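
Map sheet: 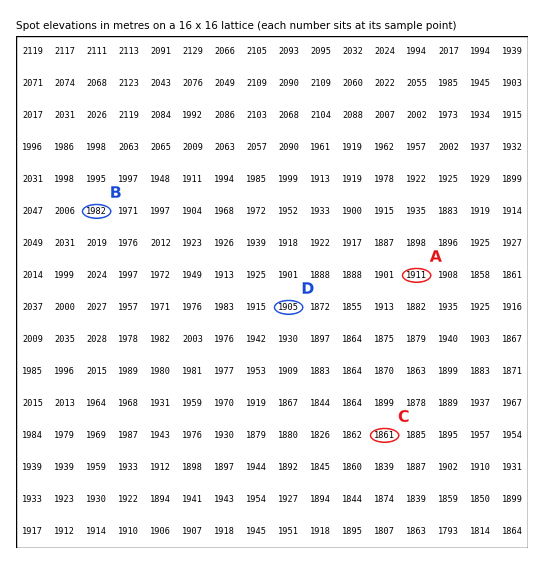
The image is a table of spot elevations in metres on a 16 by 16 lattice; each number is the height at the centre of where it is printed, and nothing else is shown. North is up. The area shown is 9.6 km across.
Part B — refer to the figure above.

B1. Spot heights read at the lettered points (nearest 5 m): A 1910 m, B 1980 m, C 1860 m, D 1905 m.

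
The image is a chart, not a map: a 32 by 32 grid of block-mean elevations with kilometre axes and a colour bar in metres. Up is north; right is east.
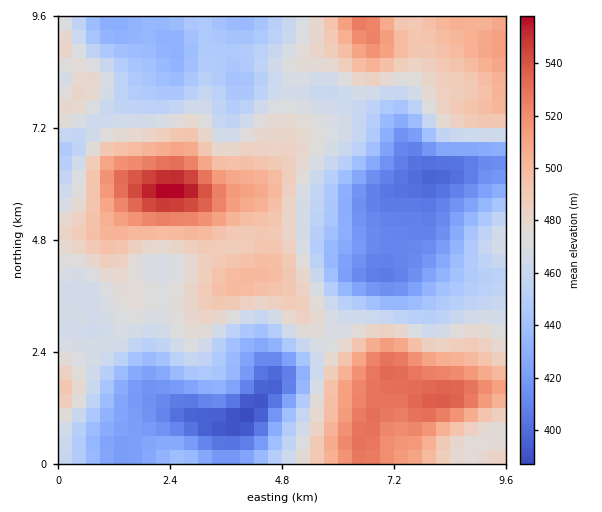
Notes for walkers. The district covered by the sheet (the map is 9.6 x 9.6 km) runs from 385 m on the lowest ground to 560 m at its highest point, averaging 465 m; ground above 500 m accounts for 16.1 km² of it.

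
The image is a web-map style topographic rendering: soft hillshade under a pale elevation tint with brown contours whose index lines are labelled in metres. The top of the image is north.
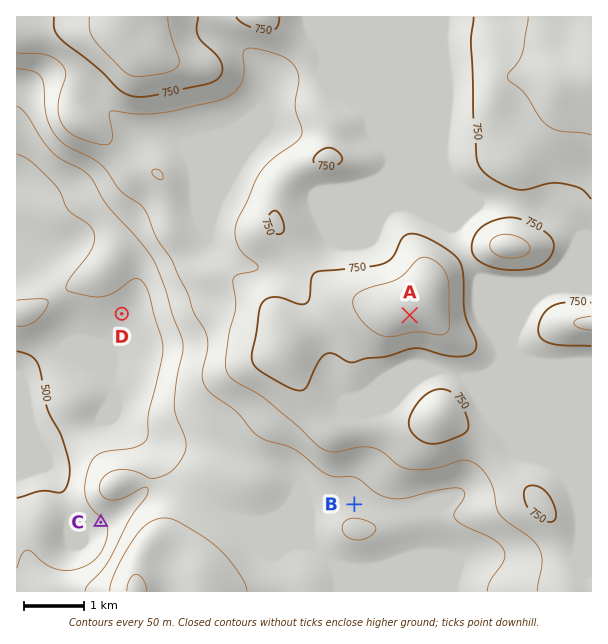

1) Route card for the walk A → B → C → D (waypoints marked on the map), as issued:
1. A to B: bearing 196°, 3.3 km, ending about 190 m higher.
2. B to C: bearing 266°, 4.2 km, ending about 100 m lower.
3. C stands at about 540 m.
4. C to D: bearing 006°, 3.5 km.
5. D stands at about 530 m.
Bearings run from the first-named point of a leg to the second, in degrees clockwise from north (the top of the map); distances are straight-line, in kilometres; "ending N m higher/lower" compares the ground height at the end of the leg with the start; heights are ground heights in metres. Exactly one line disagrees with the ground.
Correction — Line 1: it should read "ending about 190 m lower".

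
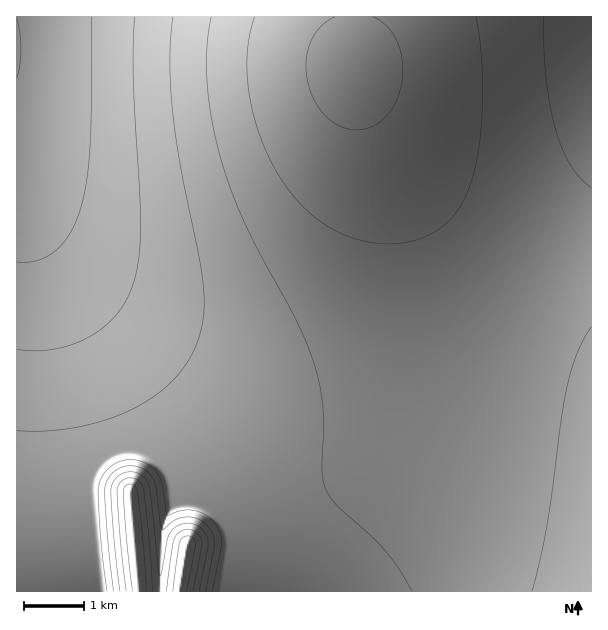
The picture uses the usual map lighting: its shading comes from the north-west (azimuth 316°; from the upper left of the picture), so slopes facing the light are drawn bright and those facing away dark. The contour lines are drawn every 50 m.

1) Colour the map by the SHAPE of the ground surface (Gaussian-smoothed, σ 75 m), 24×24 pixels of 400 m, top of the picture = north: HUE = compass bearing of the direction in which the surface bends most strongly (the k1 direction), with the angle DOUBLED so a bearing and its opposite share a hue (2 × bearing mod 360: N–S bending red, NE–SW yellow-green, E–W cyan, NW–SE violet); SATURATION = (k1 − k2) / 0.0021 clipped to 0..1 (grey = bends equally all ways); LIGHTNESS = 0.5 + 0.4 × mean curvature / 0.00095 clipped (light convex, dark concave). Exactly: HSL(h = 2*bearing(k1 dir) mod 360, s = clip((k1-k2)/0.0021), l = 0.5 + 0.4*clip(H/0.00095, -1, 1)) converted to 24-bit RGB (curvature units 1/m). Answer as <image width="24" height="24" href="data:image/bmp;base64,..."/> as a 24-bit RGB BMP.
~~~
<image width="24" height="24" href="data:image/bmp;base64,Qk32BgAAAAAAADYAAAAoAAAAGAAAABgAAAABABgAAAAAAMAGAAATCwAAEwsAAAAAAAAAAAAAgICDgICDgICDMiVvt8GCYv8u/143wa2BJDpuf3+Cf3+Cf4CCf4CCf4CBfoCBfoCBfoCBfoCAfoCAfoCAfoCAfn9/fn9/fn9/gICDgICDf3+DMCNuz9yUG/ktNwjf79u/IjZ5fn6Cf3+Cf3+Bf3+Bf4CBf4CBfoCBfoCAfoCAfoCAfoCAfn+Afn9/fn9/fn5/f4CCgICCfn6CMCNt4++sOtRjAK/f9tXXcxqbf36CgH+BgH+Bf3+Bf3+Bf3+Af4CAf4CAfoCAfn+Afn+Afn9/fn9/fn9/fn5/f4CCf3+Ce3qCMSRx8fnLm6xyCkNAklshhV1vgX+BgH+BgH+BgH+Af3+Af3+Af3+Af3+Af3+Afn+Afn+Afn9/fn9/fn9/fn5/f4CCf3+BenqCG12o3ffU2HrQVDJ+gX+BgX+BgX+BgX+BgX+BgH+AgH+Af3+Af3+Af3+Af3+Afn+Afn9/fn9/fn9/fn9/fn6Af3+Bf3+Bf3+BPodjerQalxwhg26AgX+BgX+BgX+AgX+AgX+AgH+AgH+AgH+Af3+Af39/f39/f39/fn9/fn+Afn+Afn+AfX+Afn+Bf36Bf3+BgH+BgX96gX1+gX6AgX6AgX+AgX+AgX9/gX9/gH9/gH9/gH9/f39/f39/f39/f39/fn9/fn+Afn+Afn+AfX+Afn6Af36Af36AgH6AgH6AgX6AgX6AgX6AgX5/gX5/gX5/gX9/gX9/gH9/gH9/gH9/f39/f39/f39/fn+Afn+Afn+Afn+AfX+Afn6Afn6Af36AgH6AgH6AgH5/gX5/gX5/gX5/gX5+gX5+gX9+gX9+gH9/gH9/gIB/f39/f39/f4B/foCAfoCAfoCAfoCAfX+AfX2Afn2Af36AgH6AgH5/gH1/gH1/gX1+gX5+gX5+gX5+gX9+gX9+gYB+gIB+gIB/f4B/f4B/f4B/foCAfoCAfoCAfoCAfYCBfX1/fn1/f31/gH1/gH1/gH1+gH1+gX1+gX19gX59gX59gX9+gYB+gYB+gIB+gIB+f4B+f4B+foB/foB/foCAfoGAfYCBfYCBfXx/fn1/f31/f31/gH1+gH1+gH19gX19gX19gX59gX99gYB9gYB+gYF+gYF+gIB+f4B+foB+foB/foB/foGAfoGAfYGBfYGBfXx/fnx/f3x/f3x+gHx+gHx+gH19gX19gX19gX59gX99goB9goF+gYF+gIF+gIF+f4F+foF+foF/foF/foGAfYGAfYGBfYGBfXx/fnx/f3x/gHx/gHx+gH1+gH1+gX19gX19gX59gn9+goF+goF+gYJ+gIF+gIF+f4F+foF+foF/foF/fYGAfYGAfYGBfYGBfXt/fnx/f3x/gHx/gHx/gH1+gX1+gX1+gX5+gn9+goB+goF+goJ/goJ/gYJ/gIJ/f4F+foF/foF/foF/fYGAfYGAfYGAfYGBfHt/fnt/f3x/gHx/gHx/gH1/gX1/gX5+gX5+gn9+goB/g4J/g4N/goJ/gYJ/gIJ/f4J/foJ/foJ/foKAfYGAfYGAfYGAfYGAfHp/fXt/fnx/gHyAgH2AgH1/gX1/gX5/gn5/goB/goF/g4J/g4OAgoOAgYKAgIJ/f4J/f4J/foJ/foKAfoGAfYGAfYGAfYGAfHp/fXt/fnt/f3yAgH2AgH2AgX6AgX5/gn9/goB/g4GAg4OAg4OAgoOAgYOAgIKAf4J/f4KAf4KAfoKAfoGAfYGAfYGAfYGAe3p/fXt/fnt/f3yAgH2AgH6AgX6AgX+Agn+AgoCAg4KAhIOAhISBg4OBgoOAgYOAgIKAf4KAf4KAfoGAfoGAfoGAfYF/fYB/e3p/fHt/fXx/fnyAf32AgH6AgX+AgX+AgoCAgoGBg4KBhISBhISBg4OBgoOBgYOBgIKAgIKAf4KAf4GAfoGAfoF/fYB/fYB/e3p/fHt/fXx/fnyAf32AgH6AgH+BgYCBgoGBgoKBg4OBhISBhISCg4SBgoOBgoOBgYKBgIKAgIGAf4GAf4GAfoB/foB/fX9/e3p/e3t/fHx/fX2Afn2Af36AgH+BgYCBgYGCgoKCg4OChISChISCg4SCg4OCgoOCgYKBgYKBgIGAgIGAf4CAf4B/fn9/fn9+enp/e3t/fHyAfX2Afn6Afn+Bf4CBgIGCgYKCgoKCg4OChISChISDhISCg4OCg4KCgoKCgoGBgYGBgICAgH+Af39/f35/fn5+enp/e3t/fH2AfX6AfX+BfoCBf4GCgIKCgYKDgoODgoODg4SDhISDhIODg4KDg4KCg4GCgoGCgoCBgX+AgX+AgH5/f35+f31+"/>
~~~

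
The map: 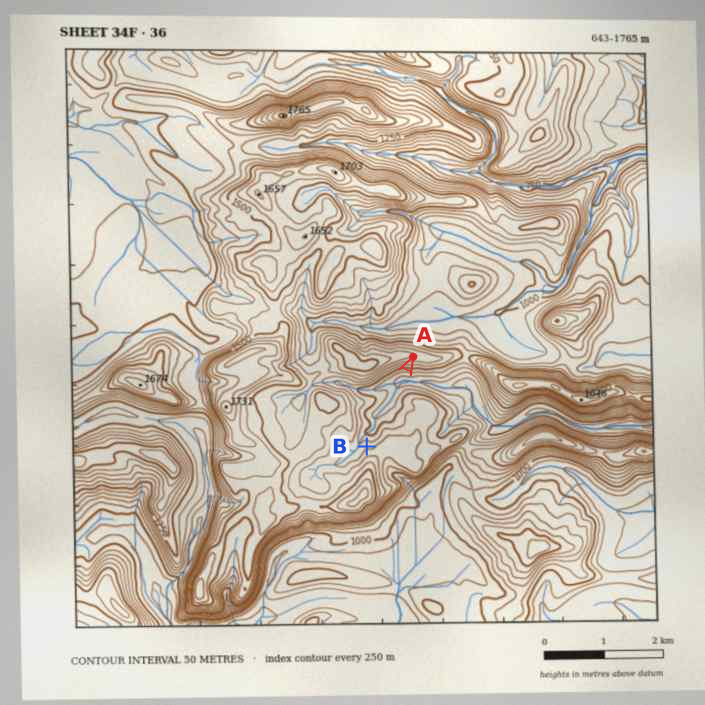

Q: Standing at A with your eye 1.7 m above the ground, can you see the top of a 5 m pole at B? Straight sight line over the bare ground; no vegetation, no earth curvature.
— yes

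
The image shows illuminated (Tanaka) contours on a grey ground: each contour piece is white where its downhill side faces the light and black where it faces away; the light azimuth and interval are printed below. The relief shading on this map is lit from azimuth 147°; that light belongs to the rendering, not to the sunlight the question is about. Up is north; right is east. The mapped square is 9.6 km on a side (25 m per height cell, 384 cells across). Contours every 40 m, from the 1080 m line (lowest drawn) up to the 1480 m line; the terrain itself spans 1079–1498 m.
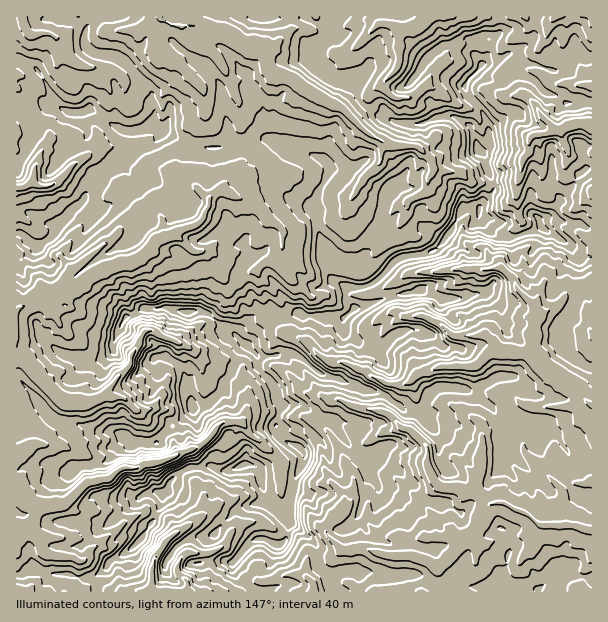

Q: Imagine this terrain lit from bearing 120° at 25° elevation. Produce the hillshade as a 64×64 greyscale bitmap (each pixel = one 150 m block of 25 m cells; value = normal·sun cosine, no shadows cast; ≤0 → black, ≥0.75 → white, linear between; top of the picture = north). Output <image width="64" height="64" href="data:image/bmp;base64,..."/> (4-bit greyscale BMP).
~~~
<image width="64" height="64" href="data:image/bmp;base64,Qk12CAAAAAAAAHYAAAAoAAAAQAAAAEAAAAABAAQAAAAAAAAIAAATCwAAEwsAABAAAAAAAAAAAAAAABEREQAiIiIAMzMzAERERABVVVUAZmZmAHd3dwCIiIgAmZmZAKqqqgC7u7sAzMzMAN3d3QDu7u4A////AKl5mZib3M25u5iJiZiIiaunaau7u7u5d5h2Z4dmiryoqoeJhnrMvcect4mIu6qpq5Z5qaupqqqGeYd3iGZoq6hXh2d0Fby/5YxnqWjNqs3LiId4mYd3iZVYl2eZZmaKqUaHZ3YQSs/3PXN2NL/Jre2Zp2Z4iHiJqVaXZ5uFZmerWJh4iXIRj/4X13hQK9me/rq6mJqZmYislXdmi6ZWd4lnl3d4l0EI/7Foi8cTiYz/y7qrqqqqqImod3eKuGdniIeIiHZ5hCPP+iJGu1JHeN/cl6uquqq6mZqWWJqph3eIqGZ4h2aZQm7+tiNrl2Zmz+ylarq7qrurm8hFiamYiJmpdVVnZViXSuzchUaZl3jf7dlWqryquqqa22aIiZmZmZmIdTV2VXqXzc25ZEV5mM/t7IV5rLupmairmImZmpiIeJq7UUU0Voet3LmYZEiYrtzdtniru7l3mYmpiZmal3iHeK3WIgAzI3vcqImXabeO27uoeJu7u6mZh5qJqZqYiHdniu64IAIAB8yoebmKuH79qal5q6vLmby2apmpqZmqd2ZmnM3pVBAASYdmm6u4S/+6qXmqvMpnvLdIqZqZmZpVZmZnid7dyVAAJWInmZhX/8uoiavN2Wm7uEapmZmZmYZWZmZVes3d/XEAZSWHdmjey6iIq83ZabvJRpqZmZmquod3d2VXiZv+3YAWRYZGeby6mqdYq7lqu8pVmpmZmaqqmIh2VUaHRIy7+xN1VFmZm6mavJeKhou7ymaamJmZmpmYh3ZDRXZCN5rvpXQiWaqqmZmru7h4qqq6d5qImaqZiIh2ZTM1djIzWu/rpzNKyqmIh4mpiZmqqqmImYeImqmIiZhlMzV3dSInvezLZEnMuoiaqpeJiaqqqZmaqZmZmYiZmZmXZVSKQTeYrMp0arq6upmruYhnu6qqqaqaqqqqiZl4qr2VZWpxSZZ7ynV7y7u6mZmqhkN5mZqqqaqZmYipl1eqndUmaZRJl2m5Zpu7qpmpmZrKUiRWZXmaqqmYh6mHdnma7QBopliHZ6h6q6qZl4mYjP7JZVZjNXiqmYiIeHeIeHi/kCiYd3Z3mIu7qaqpiZid7czMq7hEVomHiJlmZniHVJ/gBHdmVXd4mpmbqpq5qq3cu7zM3aeIiHaJqlVnh3ZSbvkCaFRWd3mrh4qYiauqm9y7uqmbuZq4VpqqRGiHZlIb/3Z4dVZniZu5mpiIrKmHq6q7yqmHnMhFmrtEaIZWUgb/x3mqdlZ5mqqaqZi9ypdWebqd3KibyUSKvERodmVTAJ3Kh5u5dUaZmImHd53ty6qYib3curzKU2m7hmd2ZUQhJGd1VpmFRGeHV2RESM7+zdmM3d3LvLqHV6u6iHZUMzIiMSMzV3ZEZmdmdUNYiazM24m83N3LuXmXmsy6qHQyMzNENERXdkVWZ3ZWZWial2aLuXZ4vtqaeKmZzcvKqVQjQ0VVVmeGZ2V4hVRWd1a8hTRohlRKyouXmqrcu9yap1RERFZmZ3Z6hnh2VFd3Y0zsqpiZiGeYi7iJvKvMzcmbuYU0V3Zndlm6iHZFeIiHJL3d7ty8ynmruXe9WM/azpeszHRFiHZnd4q5dTWJh4hiNorf/b3bmavJiKtnnfud6le+10VmeHZ5iKl1NImGaJdEMkz+3KrMyrqau5h43qrdpnv9lkNXh2iYiXY1iYZWiXZkFN27q7u6qru7iGWdyc3aaM3MpyNod5mIh0aZh2Z5lmZAe5vMyWasuZlWZlnKrMuYm6rNk0eHiYd3eKqGZnmWV1EYebq5RIq5iVZmVZuqu6mZmJzWR4iId3Z5u5ZVeqZHYgR53JZFaLqGRERUWbqqqpmZmslHh3d3dnmrt1Vqy2VjATXP1kZ2nMpUVCM2q6mamZmaq5dniHdmaKvKVEi8yEMjMn3pR4eK3tlpciSLupqpmaqauYiId3Znm82CJYrLUzVTjeo2iIi+/VjYI2mqqqmZmZmqiIiIh3eKrdciWat1ZUSt7EV4loruc62DRnm7qpmZmZqYiIiIh4mZzWM3qXRnZs7tZGimV621aslVZ5u7qZmZqqmIiIiImZd7lDSHZERY3/6kR6doasdXm5d4iavKmIiamYiIiHeKqGiod3ZVQifP/sY2lVhYyneJqHiZmcyodmiHd3iHd3mpiIiaq5VCNq3u6mVTV1eqiJmYd3eZrbmGZ4dnd3d3aaqGeImsyVRnne7cupZod5mJmqiIdVicyoZol2eId3dnmFVndlaZdniKvN65zbuIiHd4qoh2V4q6lmiXd4iId3d2ZWdlMzRmV5mJzJeczYd3h1R5iHZ4iKqWaId4iYiIh2eGaJZEZkR5qYiqiImaZ3iIZWiId3mYiYZ4dol3mZh4ibp2e5VlRru7u5eJmIh3eZh3d3h3iZmYdnh3mYeId4iZvaQn2lU1vbu7qaqqqXeamId3iHmYiJh4h2iqmIdomXec6iCMdEJt25qqmavMd5qYiIiImqiId3mGaKp3d3mZdnnNcSq2VDfdupiImqqXeZh3iImqqYh3iHaIiGVVeaqXaKyDFaplVqqquXeImIdol1eYd4mqd5mHeImIdEV5q7pmq5QiSHZnm4ird3eaqHiXR6l3mJl4h4mIiZmnRWeKvKaLlUMjREWMyXqWd5uIiIhnu6qpiYiIiZmIqruXdnmrynqoY0QiI0eqiaZWi2eKqYabu825iJmImYmru6mYeaq8mKymRUMiJXl4uFZ5"/>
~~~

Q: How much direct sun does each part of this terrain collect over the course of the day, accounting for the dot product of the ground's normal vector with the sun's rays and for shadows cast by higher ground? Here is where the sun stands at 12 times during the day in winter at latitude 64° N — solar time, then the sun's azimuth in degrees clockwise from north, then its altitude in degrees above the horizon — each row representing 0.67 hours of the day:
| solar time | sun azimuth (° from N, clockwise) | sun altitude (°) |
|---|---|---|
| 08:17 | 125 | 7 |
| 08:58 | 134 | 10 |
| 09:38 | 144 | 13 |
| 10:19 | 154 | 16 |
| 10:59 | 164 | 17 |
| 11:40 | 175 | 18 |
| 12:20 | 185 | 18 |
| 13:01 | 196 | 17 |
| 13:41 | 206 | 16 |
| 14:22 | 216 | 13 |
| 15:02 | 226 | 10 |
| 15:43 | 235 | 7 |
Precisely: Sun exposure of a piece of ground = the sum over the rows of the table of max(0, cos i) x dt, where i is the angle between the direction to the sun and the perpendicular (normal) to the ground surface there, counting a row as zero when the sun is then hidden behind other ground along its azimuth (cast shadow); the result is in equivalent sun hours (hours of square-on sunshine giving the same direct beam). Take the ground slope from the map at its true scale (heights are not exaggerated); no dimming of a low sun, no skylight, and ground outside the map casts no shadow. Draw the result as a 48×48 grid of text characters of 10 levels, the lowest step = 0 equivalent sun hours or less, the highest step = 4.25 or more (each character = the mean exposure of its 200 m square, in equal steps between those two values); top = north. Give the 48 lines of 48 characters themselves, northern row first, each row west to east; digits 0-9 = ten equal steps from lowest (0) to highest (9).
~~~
356542467763466788877777544545566310000000142002
233553421224223224688752234462121010011144121222
102244100133431441135534346632323103432430331231
202237864122253125102334433223323245452245313255
642222346511125523423489742124521462115754444556
343122232431121442432014996445313645337656634555
333100123332111233442121269852025202552344564200
344300212232133333343221101562100010033110157677
546687731112244233233221100157520035501125526987
546655565355432223222222212115999987661245751100
355345546656852113345422112200256753342333200131
373366432367656666555655422111100045456565212233
553651135554455555544566553245112124677432113212
736422356544445556544433345651013222003642123237
000012454554443564544432345632345412200141122145
011114434555543431145554233323453012201430000341
321146566544667433323556544223422211364301311101
034475777447883123223355522222322310368662152343
513865762465202254232333421222310013789976999313
667757526631221434422434443123200038864898679953
596374453100000012254223543332149999878557677787
678634310000000011321012341000372000000016765687
866552100000000000100100146335510122000243664655
754211111000000000010000002311379994468752466545
301323432066643300013322000268967789998865544245
421231323899999740023468776565200005778764432355
452034336720476554212335677633336641344564444444
455212346510003777632000257964377785323467546433
367653368223400255775665113688446789874000136742
136656678266542233564255610014865310000001124786
313677683666533333566224598410142000001465321367
431366623656452226555421357987400147764445633125
443000000044464478555654210136773233477433344433
445310000001138787643232433211149644336644322233
565554331000478620026532124455312664445544454323
655555446434575201102751234541121176554544555433
411113568997400010000277454643556645654455454543
344323574200002431452334765465543345244454445554
544577410000046899975336756555445238853575544566
567872011112354668765335323756555510144777664521
255423545577876564235336777445665443203446656565
431002224734988523688734664246665557654212355567
656665454227772115411476242465666665673222344444
224444642247404464223037526877545333443553321122
322455311696155530289986653334677655412234421112
110000238873452344776896531000000044133334122123
574331387864749879767754653555433311232332222452
866666567886986877742255454366777764553333235566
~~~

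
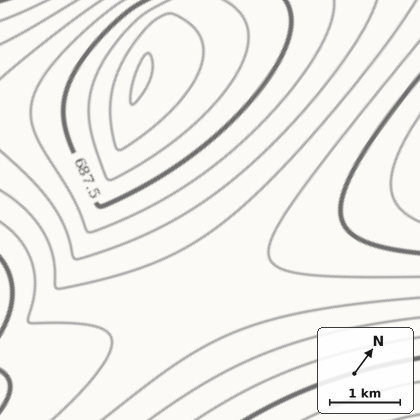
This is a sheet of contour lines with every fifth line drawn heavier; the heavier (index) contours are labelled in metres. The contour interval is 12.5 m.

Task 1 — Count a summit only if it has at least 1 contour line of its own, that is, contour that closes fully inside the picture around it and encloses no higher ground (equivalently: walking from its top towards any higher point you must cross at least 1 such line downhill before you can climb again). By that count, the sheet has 1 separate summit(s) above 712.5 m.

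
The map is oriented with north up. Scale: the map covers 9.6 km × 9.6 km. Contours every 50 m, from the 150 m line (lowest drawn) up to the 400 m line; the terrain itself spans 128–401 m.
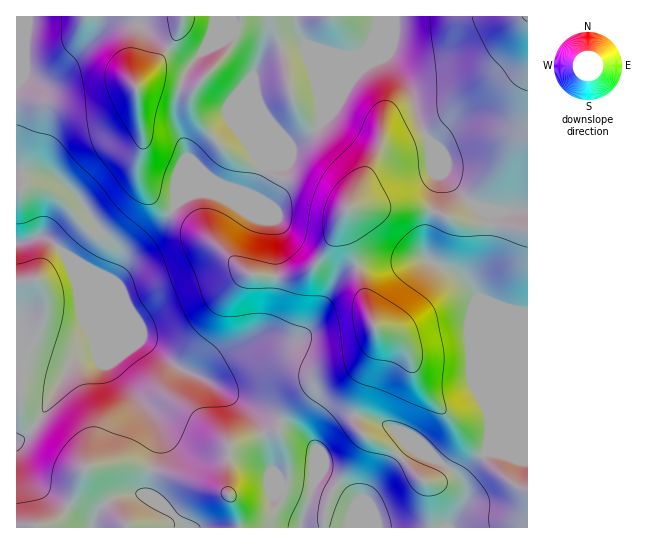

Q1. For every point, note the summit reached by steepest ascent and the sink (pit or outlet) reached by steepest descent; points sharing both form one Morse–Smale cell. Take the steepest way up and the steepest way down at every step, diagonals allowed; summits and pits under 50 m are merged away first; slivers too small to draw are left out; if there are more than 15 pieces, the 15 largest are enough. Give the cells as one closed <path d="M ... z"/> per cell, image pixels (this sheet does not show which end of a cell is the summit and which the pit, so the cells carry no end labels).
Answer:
<path d="M527 16l-148 0-4 22-12 28 0 2 19-11 7 2 15 19 8 15 7 28 13 24 11 28 22 24 27 18-3 34-17 32 1 9 12 27 0 82 4 16 0 27-2 11-22 21-1 9-14-15-12-7-20-21-39-19-17-5-13-1-11 4-18 20-5 14-3-10-18-15-45-20-43-28-33-16-33-26-7-15-66-66 10 8 25 11 6-1 7-17 0-9-3-6-17-20-15-24-15-15-11-7-17-4-20 0 0 355 511-1z"/><path d="M387 57l-5 0-17 10-13 12-17 30-18 20-15 12-16 7-17 17-5 2-8 20-6 9-31 1-10-4-15 0-9 4-9 6-15 23-34 31-13 23-8-1-30-13 57 57 10 18 38 28 25 11 43 28 45 20 18 15 3 10 5-14 18-20 11-4 13 1 17 5 39 19 20 21 12 7 13 16 2-10 22-21 2-11 0-27-4-16 0-82-12-27-1-9 17-32 3-34-27-18-22-24-11-28-13-24-7-28-8-15z"/><path d="M378 16l-361 0-1 157 21 0 17 4 11 7 15 15 15 24 14 16 6 10-3 17-4 9-5 2 11 3 13-23 34-31 16-23 17-10 15 0 10 4 31-1 6-9 8-20 5-2 17-17 16-7 9-6 20-21 17-29 13-15 14-32z"/>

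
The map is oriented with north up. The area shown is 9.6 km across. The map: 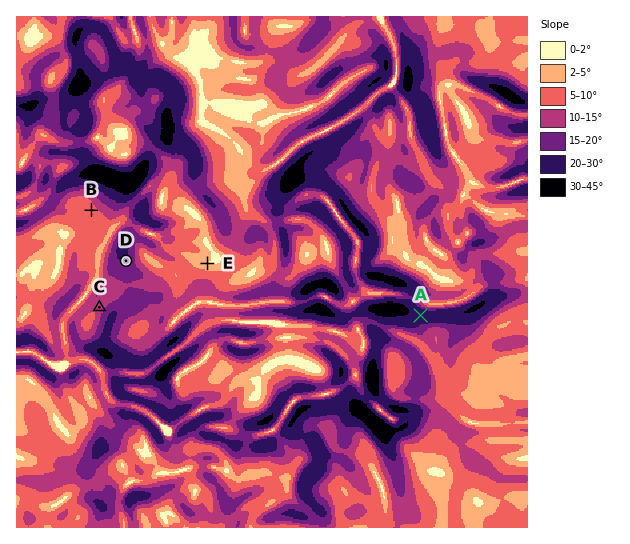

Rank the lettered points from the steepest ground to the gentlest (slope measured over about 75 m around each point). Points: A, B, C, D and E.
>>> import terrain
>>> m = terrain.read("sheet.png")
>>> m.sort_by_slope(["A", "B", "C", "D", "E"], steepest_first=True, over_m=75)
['A', 'D', 'C', 'B', 'E']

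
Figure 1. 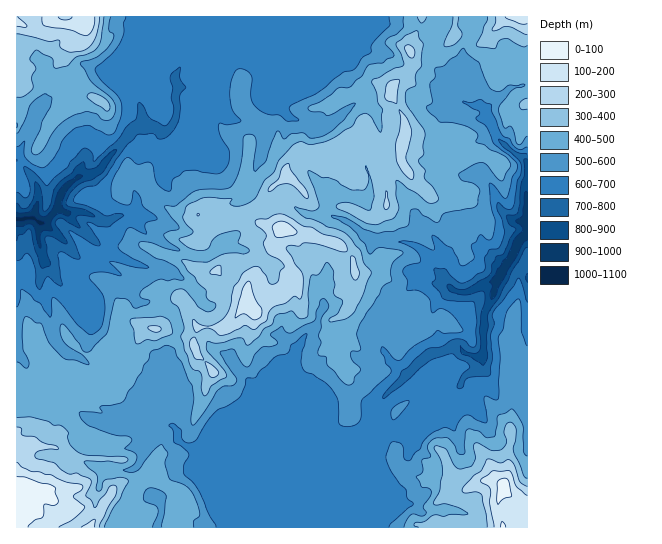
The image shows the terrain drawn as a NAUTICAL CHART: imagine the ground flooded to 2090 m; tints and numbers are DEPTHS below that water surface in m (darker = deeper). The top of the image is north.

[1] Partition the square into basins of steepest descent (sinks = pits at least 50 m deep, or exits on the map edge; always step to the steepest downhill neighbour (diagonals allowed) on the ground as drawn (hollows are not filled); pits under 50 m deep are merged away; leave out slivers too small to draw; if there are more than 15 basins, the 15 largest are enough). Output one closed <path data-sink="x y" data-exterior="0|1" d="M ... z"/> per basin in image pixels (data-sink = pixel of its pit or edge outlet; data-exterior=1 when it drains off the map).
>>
<path data-sink="527 223" data-exterior="1" d="M527 16l-21 0-17 21-10 7-5 0-12-8-7 1 0-21-33 0-1 9-12 18 3 23-20 23 0 8 12 21 1 21-4 14 2 9-13 3-7 5 4 20-2 20-10 9-8 0-22-12-32-3-6-6-3-7-17-15-13 9-14 18-5 15 10 7 16 5-8 12 0 5 15 12 7 15 0 4-11 16-15 6-15 11-7-10-18 24-7 3-24 0-5 13-7-5-17-5-16-3-7 1-13 17 2 21-4 8-18 18-18 0-26-10-11 2-3 4 0 16-6 17-8 8-5 11-6 4-8 2-6 8 0 38 31 0 7-4 24-1 9-5 15 1 11 7 8-8 13-3 20-13 15 18 12 4 8 12 2 9-7 7-4 8 1 3 253 0 2-23 5-6 16-3 28-16 17 4 3 7 12 12 10 5 1-150-17-4 0-21 8-34 0-24 9-12z"/><path data-sink="41 223" data-exterior="0" d="M421 16l-405 1 1 438 5-8 8-2 6-4 5-11 8-8 6-17 0-16 3-4 7-2 10 1 27 11 13-3 16-17 4-8-2-21 13-17 7-1 16 3 17 5 7 5 5-13 24 0 7-3 18-24 7 10 15-11 15-6 11-16 0-4-7-15-15-12 0-5 8-12-22-7-4-6 13-26 17-14 2-1 4 3 13 12 3 7 8 7 30 2 22 12 8 0 10-9 2-20-4-20 18-9 4-22-1-21-12-21 0-8 20-23-3-23 12-18z"/><path data-sink="527 277" data-exterior="1" d="M527 264l-8 11 0 24-8 34 0 21 10 3 7 0z"/>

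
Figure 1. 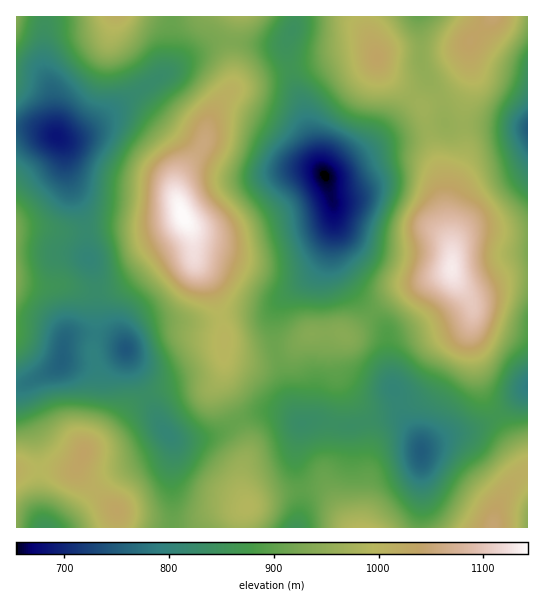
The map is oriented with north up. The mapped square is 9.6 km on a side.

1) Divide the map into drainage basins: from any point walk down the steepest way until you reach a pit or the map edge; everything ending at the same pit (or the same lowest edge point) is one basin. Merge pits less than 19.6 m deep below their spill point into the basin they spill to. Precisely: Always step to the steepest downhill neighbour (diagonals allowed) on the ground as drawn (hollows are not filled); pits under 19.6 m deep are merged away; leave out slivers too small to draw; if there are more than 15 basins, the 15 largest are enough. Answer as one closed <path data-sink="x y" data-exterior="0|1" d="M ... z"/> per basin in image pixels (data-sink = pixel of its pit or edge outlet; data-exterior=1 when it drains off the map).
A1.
<path data-sink="325 175" data-exterior="0" d="M365 16l-127 0-2 2-4 17 0 54-19 24-5 10-7 26-20 24-5 13 0 9 4 15 12 24 3 27 13 18 7 15 10 43-1 13 5 3 18 4 16-1 26-7 24-16 36 2 45-40 48-19 10-6 0-25-7-35-1-27-17-58-3-16-7-9-27-21-11-14-12-36z"/><path data-sink="421 451" data-exterior="0" d="M451 271l-57 24-45 40-36-2-24 16-35 8-16-1-14-5-1 38 24 52 0 16-6 16 0 17 8 17 8-7 20-7 42-4 14 12 18 27 142-1 4-20 12-21 15-15 0-8-21-40-20-30-12-52 2-26-1-10-17-26z"/><path data-sink="57 137" data-exterior="0" d="M237 16l-221 1 1 266 26 4 23-2 23 6 25-3 13-7 27-22 28-15 6-6 1-9-9-19-4-15 0-9 5-13 20-24 7-26 5-10 19-24 0-54z"/><path data-sink="527 129" data-exterior="1" d="M527 16l-34 0-24 26 2 45-8 28 2 35-17 52 4 43 0 29 3 5 12 12 8 0 32-14 21-2z"/><path data-sink="167 434" data-exterior="0" d="M223 367l-3 10-10 8-27 0-14 3-16 5-16 10-32 33-20 14-8 17 3 8 39 38 46 12 25 0 28-13 28-4 2-2-7-16 0-17 6-16 0-16-24-52z"/><path data-sink="126 349" data-exterior="0" d="M190 229l-2 9-6 6-28 15-27 22-18 8-26 1 7 2 5 7 1 35-3 21 4 14 0 26-4 23-8 25 1 6 19-13 32-33 8-6 30-10 35-2 10-8 3-6 2-32-2-17-11-35-17-26-2-20z"/><path data-sink="62 359" data-exterior="0" d="M18 283l-2 0 0 187 57 1 4-4 7-13 13-59 0-26-4-14 3-21-1-35-5-7-24-7-23 2z"/><path data-sink="419 17" data-exterior="1" d="M491 16l-126 1 2 12 12 36 11 14 27 21 7 9 3 16 16 52 6 51 0-33 16-45-2-35 8-28-2-45z"/><path data-sink="527 386" data-exterior="1" d="M527 276l-20 1-32 14-8 0-6-4 7 10 5 13-2 31 12 52 36 58 5 12 1 9 3-2z"/><path data-sink="45 527" data-exterior="1" d="M77 468l-4 3-55-2-2 2 0 56 101 1 0-17-37-36z"/><path data-sink="295 527" data-exterior="1" d="M319 489l-36 3-26 8-12 9-4 9 0 9 109 1 1-2-18-25z"/><path data-sink="527 527" data-exterior="1" d="M527 471l-12 8-14 20-6 16-1 13 34-1z"/>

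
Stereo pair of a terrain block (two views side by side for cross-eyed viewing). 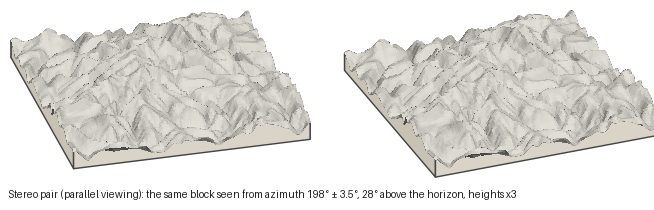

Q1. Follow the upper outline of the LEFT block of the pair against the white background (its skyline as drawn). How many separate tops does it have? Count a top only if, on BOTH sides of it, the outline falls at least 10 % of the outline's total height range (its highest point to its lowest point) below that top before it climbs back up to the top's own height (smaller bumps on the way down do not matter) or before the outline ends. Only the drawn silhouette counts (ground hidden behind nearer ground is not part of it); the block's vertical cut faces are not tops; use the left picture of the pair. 2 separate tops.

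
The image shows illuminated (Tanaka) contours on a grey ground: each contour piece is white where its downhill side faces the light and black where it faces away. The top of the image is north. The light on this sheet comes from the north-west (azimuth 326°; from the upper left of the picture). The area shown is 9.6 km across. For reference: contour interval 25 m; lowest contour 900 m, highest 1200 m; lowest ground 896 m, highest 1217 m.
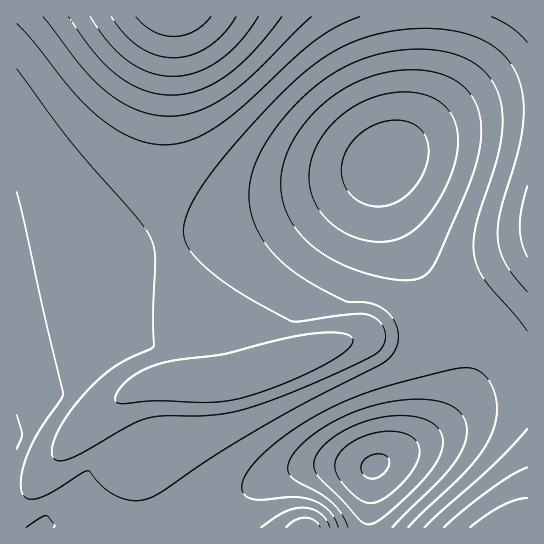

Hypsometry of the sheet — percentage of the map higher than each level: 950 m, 94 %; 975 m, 88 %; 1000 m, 78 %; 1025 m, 57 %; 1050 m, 31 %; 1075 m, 14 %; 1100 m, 7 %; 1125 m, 4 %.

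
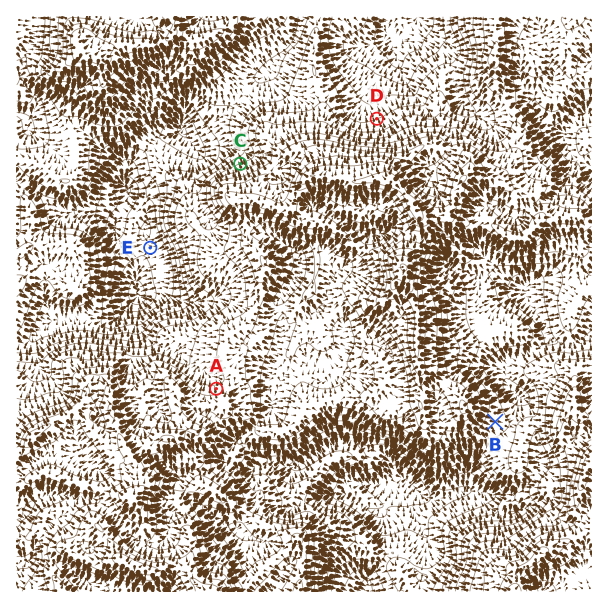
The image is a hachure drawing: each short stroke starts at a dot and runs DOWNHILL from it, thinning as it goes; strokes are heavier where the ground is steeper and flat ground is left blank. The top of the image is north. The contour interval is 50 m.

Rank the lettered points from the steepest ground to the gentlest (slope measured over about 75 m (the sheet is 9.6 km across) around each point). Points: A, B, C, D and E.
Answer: C A D B E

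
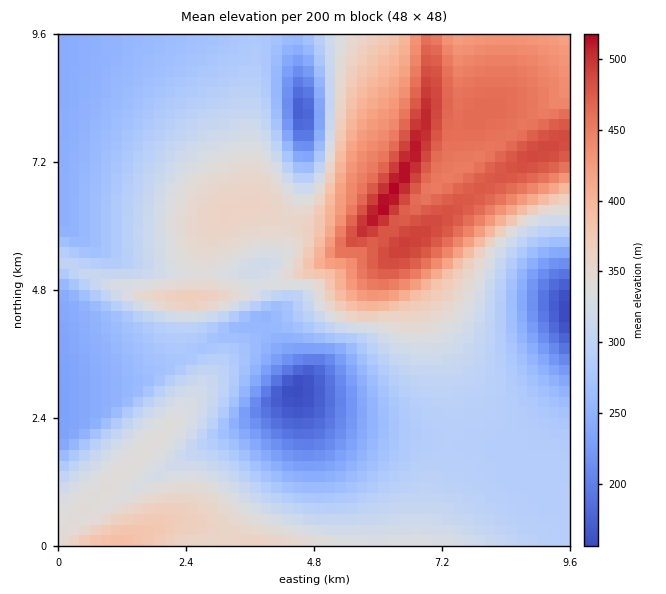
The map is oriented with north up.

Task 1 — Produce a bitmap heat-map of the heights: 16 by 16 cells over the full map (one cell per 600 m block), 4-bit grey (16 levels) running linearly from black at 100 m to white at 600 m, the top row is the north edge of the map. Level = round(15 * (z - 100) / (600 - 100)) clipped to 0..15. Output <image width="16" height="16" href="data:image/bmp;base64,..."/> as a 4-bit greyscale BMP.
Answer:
<image width="16" height="16" href="data:image/bmp;base64,Qk32AAAAAAAAAHYAAAAoAAAAEAAAABAAAAABAAQAAAAAAIAAAAATCwAAEwsAABAAAAAAAAAAAAAAABEREQAiIiIAMzMzAERERABVVVUAZmZmAHd3dwCIiIgAmZmZAKqqqgC7u7sAzMzMAN3d3QDu7u4A////AHiIiHd3d3Zmd3iHZVZmZmZnd3ZURVZmZkZ3ZTM0VmZmRFd1MjRWZmVEVWZDNWZmVEVWVVVWd3ZTRXd3VnmYdkJmZ3d4mrqHU1Vnh3iry6hlVWeIh5vLupdVZ3h2isu7ukVmd3R6vLu8RVZmY2msu7tFVVZTaJu7ukVVVVVom6qq"/>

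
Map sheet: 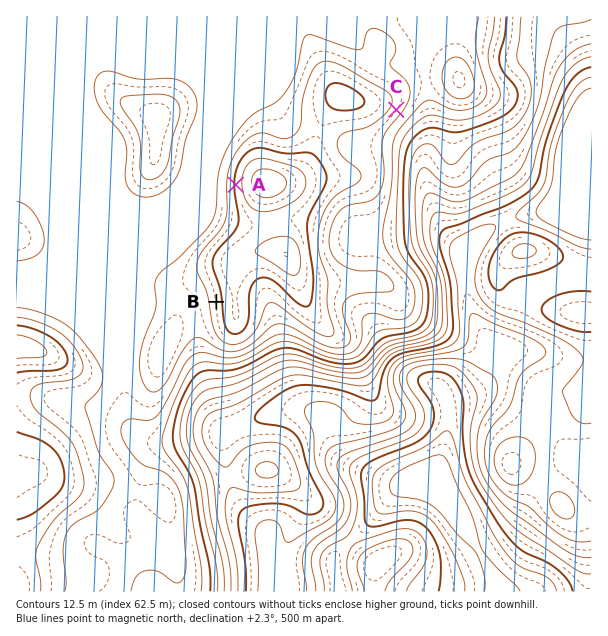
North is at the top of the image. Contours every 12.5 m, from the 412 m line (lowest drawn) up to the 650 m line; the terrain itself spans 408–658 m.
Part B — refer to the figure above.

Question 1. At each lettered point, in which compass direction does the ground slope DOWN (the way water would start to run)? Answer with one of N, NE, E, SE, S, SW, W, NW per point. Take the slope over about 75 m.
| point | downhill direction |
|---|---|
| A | W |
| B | W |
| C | SE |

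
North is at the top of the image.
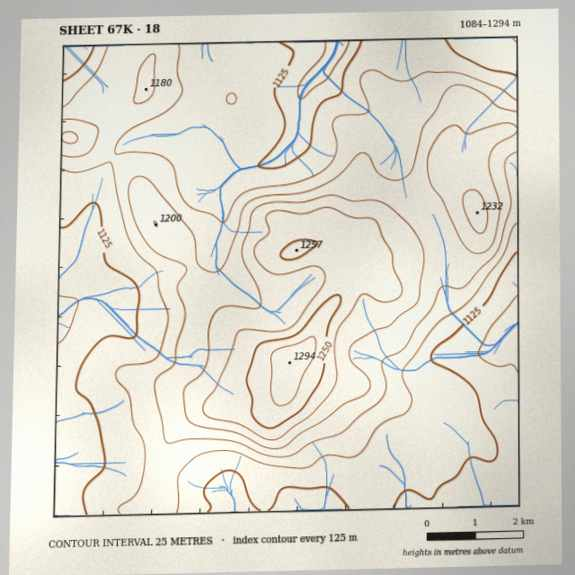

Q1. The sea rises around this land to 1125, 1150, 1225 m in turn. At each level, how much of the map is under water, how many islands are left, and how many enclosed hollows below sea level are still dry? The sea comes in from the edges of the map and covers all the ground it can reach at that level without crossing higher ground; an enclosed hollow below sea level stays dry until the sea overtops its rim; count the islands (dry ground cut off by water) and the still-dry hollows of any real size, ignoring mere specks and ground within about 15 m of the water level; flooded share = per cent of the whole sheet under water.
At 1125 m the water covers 18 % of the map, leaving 0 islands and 0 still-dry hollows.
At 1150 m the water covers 46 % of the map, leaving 0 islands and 0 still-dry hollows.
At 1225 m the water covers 90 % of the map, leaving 1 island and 0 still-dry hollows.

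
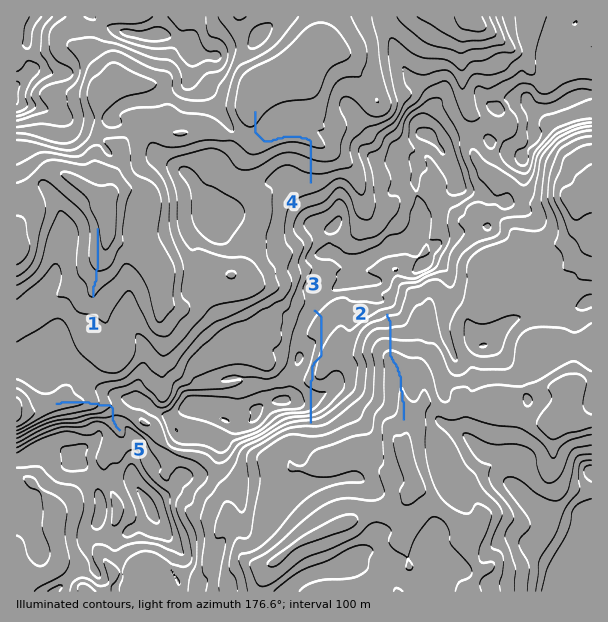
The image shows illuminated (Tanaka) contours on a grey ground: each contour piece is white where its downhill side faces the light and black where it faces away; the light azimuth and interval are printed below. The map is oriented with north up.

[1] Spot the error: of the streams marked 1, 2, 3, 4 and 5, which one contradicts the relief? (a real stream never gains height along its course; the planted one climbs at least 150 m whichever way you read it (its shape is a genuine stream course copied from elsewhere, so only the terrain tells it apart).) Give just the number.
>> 3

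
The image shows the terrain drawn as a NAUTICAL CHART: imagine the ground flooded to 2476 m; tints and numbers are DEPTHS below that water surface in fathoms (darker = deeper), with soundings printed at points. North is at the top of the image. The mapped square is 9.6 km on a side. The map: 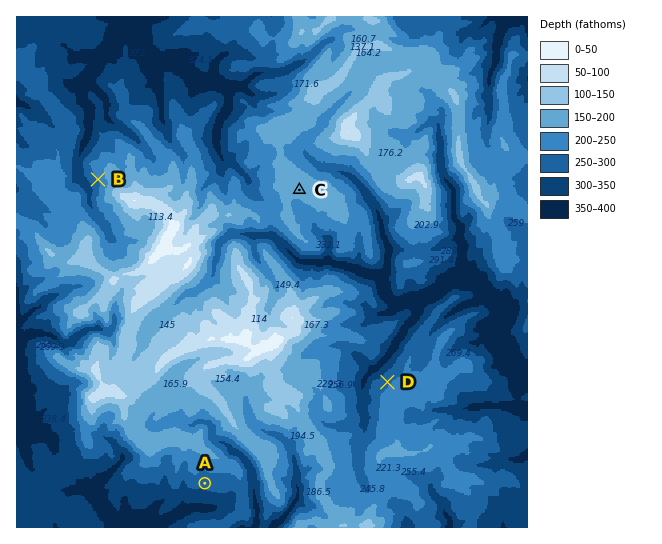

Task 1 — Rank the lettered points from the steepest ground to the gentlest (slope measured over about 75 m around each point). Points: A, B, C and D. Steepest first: B D A C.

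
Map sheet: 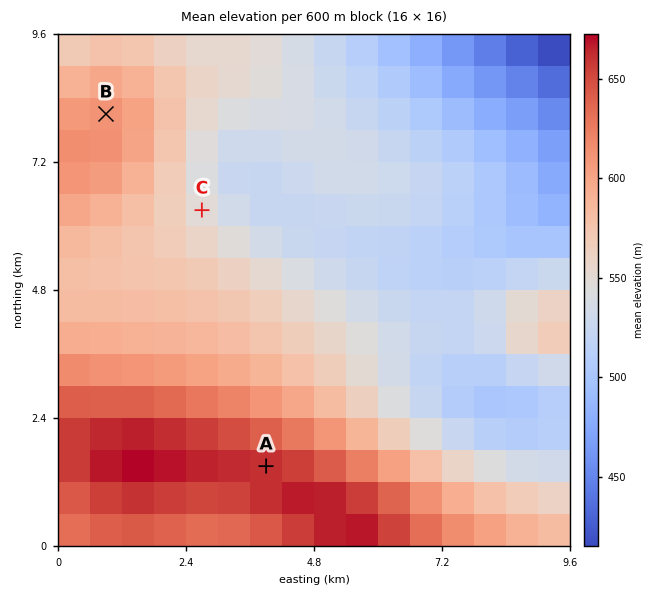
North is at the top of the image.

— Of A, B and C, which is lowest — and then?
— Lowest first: C B A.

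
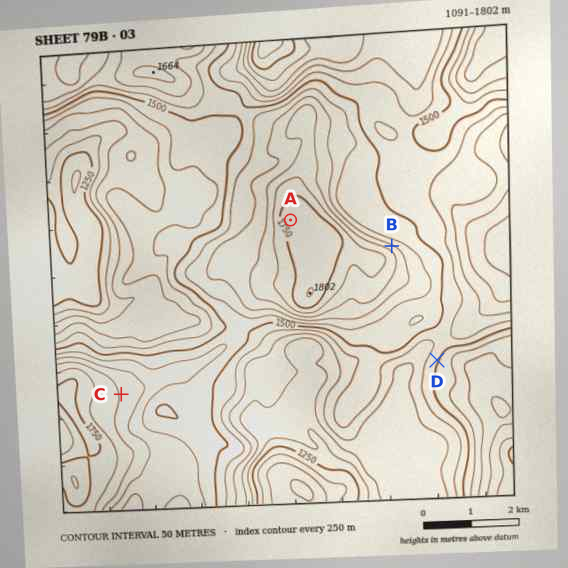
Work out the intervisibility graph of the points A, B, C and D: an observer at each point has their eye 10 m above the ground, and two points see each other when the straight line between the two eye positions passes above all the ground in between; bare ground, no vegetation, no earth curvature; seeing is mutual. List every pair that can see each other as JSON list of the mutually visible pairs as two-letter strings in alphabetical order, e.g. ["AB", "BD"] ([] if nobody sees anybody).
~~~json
["AC", "CD"]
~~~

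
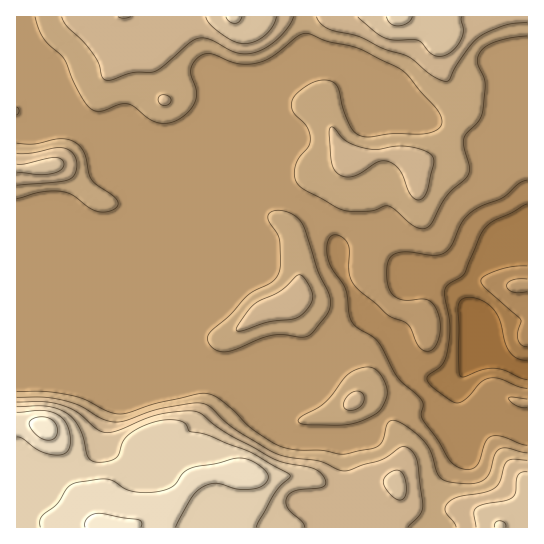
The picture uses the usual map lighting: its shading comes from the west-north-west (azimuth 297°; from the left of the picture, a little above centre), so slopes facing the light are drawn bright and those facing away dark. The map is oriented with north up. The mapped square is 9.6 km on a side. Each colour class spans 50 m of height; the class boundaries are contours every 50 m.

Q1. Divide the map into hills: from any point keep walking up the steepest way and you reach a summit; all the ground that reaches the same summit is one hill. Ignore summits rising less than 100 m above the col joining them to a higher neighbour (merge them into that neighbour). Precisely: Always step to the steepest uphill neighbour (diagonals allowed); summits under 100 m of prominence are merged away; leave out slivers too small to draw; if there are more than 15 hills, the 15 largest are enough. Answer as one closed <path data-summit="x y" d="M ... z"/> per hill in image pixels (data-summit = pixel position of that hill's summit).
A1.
<path data-summit="45 427" d="M371 245l-16 0-12 4-2 22 19 38 11 10-8 0-26 32-7 6-21 0-12-4-26 0-38 15-18-3-120 0-22 8-16-4-40 2-1 156 417 1-1-17 3-18 4-10 17-21 7-13-7-23 39-10 23 11 10 0 0-178-29 0-23 21-7 17 0 18 12 27-9-14-3-9-20-21-20-9-18-2-24-24z"/><path data-summit="399 17" d="M527 16l-221 0-1 33-8 4-16 16-18 12-92 222 0 19-6 12 4 12 13 9 22 8-34 1-83-35-33-2-12 4-26 0 0 39 41-1 16 4 22-8 114-1 14 4 10 0 38-15 26 0 12 4 21 0 7-6 26-32 8 0-11-10-19-38 2-22 12-4 16 0 8 3 32 29 18 2 20 9 20 21 8 18 0-4-8-18 0-18 7-17 23-21 29-2z"/><path data-summit="233 17" d="M305 16l-284 1-1 26 23 54 31 31 8 3 9 7 14 29 16 16 12 6 10 10 4 8 22 56 1 60 2-24 89-216 5-6 15-8 16-16 8-4z"/><path data-summit="47 166" d="M19 81l-3 1 0 248 26 1 12-4 28 1 88 36 33 0-29-13-7-10-2-7 4-8 0-63-26-64-10-10-12-6-16-16-9-21-10-13-12-5-40-40z"/><path data-summit="499 526" d="M495 416l-39 10 7 23-4 9-18 21-6 14-3 18 2 17 94-1 0-98-10-2z"/>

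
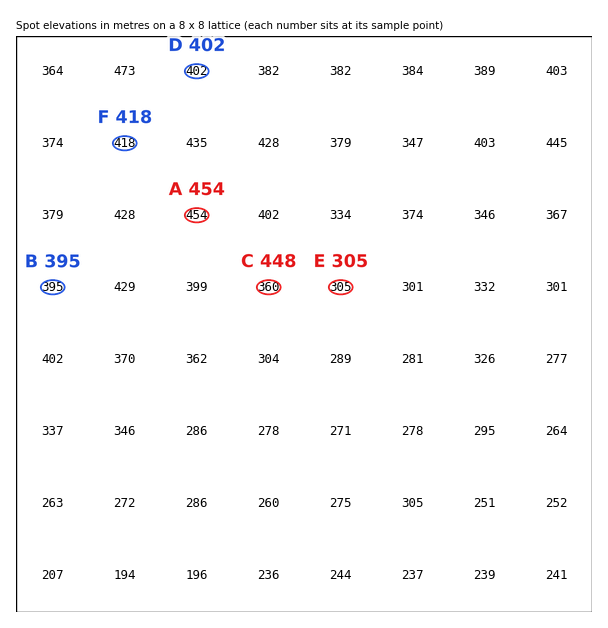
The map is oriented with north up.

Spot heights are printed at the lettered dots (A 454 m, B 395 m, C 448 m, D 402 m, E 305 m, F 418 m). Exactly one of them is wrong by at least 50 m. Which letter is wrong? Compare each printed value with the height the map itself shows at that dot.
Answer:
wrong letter C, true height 360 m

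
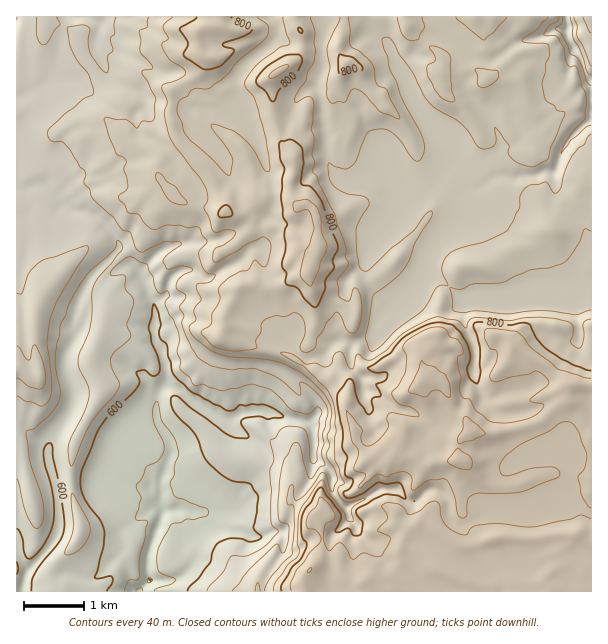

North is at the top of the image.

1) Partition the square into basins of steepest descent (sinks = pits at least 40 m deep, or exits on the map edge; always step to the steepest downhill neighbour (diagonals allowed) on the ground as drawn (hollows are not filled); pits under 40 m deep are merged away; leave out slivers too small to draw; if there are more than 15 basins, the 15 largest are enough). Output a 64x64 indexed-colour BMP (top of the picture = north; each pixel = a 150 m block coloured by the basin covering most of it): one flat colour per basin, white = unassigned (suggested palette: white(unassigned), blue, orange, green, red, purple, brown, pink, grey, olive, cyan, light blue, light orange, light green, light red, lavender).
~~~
<image width="64" height="64" href="data:image/bmp;base64,Qk12CAAAAAAAAHYAAAAoAAAAQAAAAEAAAAABAAQAAAAAAAAIAAATCwAAEwsAABAAAAAAAAAA////ALR3HwAOf/8ALKAsACgn1gC9Z5QAS1aMAMJ34wB/f38AIr28AM++FwDox64AeLv/AIrfmACWmP8A1bDFADMzERERERERERERERERERERERERERERERERERERERERMzMREREREREREREREREREREREREREREREREREREREREzMxERERERERERERERERERERERERERERERERERERERETMzMRERERERERERERERERERERERERERERERERERERERMzMzEREREREREREREREREREREREREREREREREREREREzMzMxERERERERERERERERERERERERERERERERERERETMzMzERERERERERERERERERERERERERERERERERERERMzMzMREREREREREREREREREREREREREREREREREREREzMzMxERERERERERERERERERERERERERERERERERERETMzMzERERERERERERERERERERERERERERERERERERERMzMzEREREREREREREREREREREREREREREREREREREREzMzMRERERERERERERERERERERERERERERERERERERETMzMxERERERERERERERERERERERERERERERERERERERMzMzEREREREREREREREREREREREREREREREREREREREzMzMRERERERERERERERERERERERERERERERERERERETMzMxERERERERERERERERERERERERERERERERERERERMzMzMREREREREREREREREREREREREREREREREREREREzMzMxERERERERERERERERERERERERERERERERERERETMzMzERERERERERERERERERERERERERERERERERERERMzMzMxEREREREREREREREREREREREREREREREREREREzMzMzMRERERERERERERERERERERERERERERERERERETMzMzMxERERERERERERERERERERERERERERERERERERMzMzMzERERERERERERERERERIREREREREREREREREREzMzMzMRERERERERERERERERIhERERERERERERERESIjETMzMxERERERERERERERESIiIRERERERERERERESIiETMzMxERERERERERERERESIiIiIhERERESIREREiIiIRMzMzMREREREREREREREiIiIiIiIhEhESIiIhEiIiIhEzMzMxEREREREREREiIiIiIiIiIiIiIiIiIiIiIiIiETMzMzERERERERESIiIiIiIiIiIiIiIiIiIiIiIiIiIRMzMzMxERERERERIiIiIiIiIiIiIiIiIiIiIiIiIiIhEzMzMzEREREREREiIiIiIiIiIiIiIiIiIiIiIiIiIiETMzMzMRERERERERIiIiIiIiIiIiIiIiIiIiIiIiIiIREzMzMxEREREREREiIiIiIiIiIiIiIiIiIiIiIiIiIhETMzMzERERERERERIiIiIiIiIiIiIiIiIiIiIiIiIiEREzMzMRERERERERERERIiIiIiIiIiIiIiIiIiIiIiIRERMzMxERERERERERERERIiIiIiIiIiIiIiIiIiIiIhERETMzMRERERERERERERESIiIiIiIiIiIiIiIiIiIiEREREzMxERERERERERERERIiIiIiIiIiIiIiIiIiIiIRERERMxERERERERERERERESIiIiIiIiIiIiIiIiIiIhERERERERERERERERERERERIiIiIiIiIiIiIiIiIiIiEREREREREREREREREREREREiIiIiIiIiIiIiIiIiIiIREREREREREREREREREREREiIiIiIiIiIiIiIiIiIiIhERERERERERERERERERERESIiIiIiIiIiIiIiIiIiIiEREREREREREREREREREREiIiIiIiIiIiIiIiIiIiIiIRERERERERERERERERERESIiIiIiIiIiIiIiIiIiIiIhERERERERERERERERERERIiIiIiIiIiIiIiIiIiIiIiEREREREREREREREREREREiIiIiIiIiIiIiIiIiIiIiIRERERERERERERERERERESIiIiIiIiIiIiIiIiIiIiIhERERERERERERERERERERIiIiIiIiIiIiIiIiIiIiIiERERERERERERERERERERIiIiIiIiIiIiIiIiIiIiIiIRERERERERERERERERERIiIiIiIiIiIiIiIiIiIiIiIhEREREREREREREREREREiIiIiIiIiIiIiIiIiIiIiIiERERERERERERERERERESIiIiIiIiIiIiIiIiIiIiIiIRERERERERERERERERERIiIiIiIiIiIiIiIiIiIiIiIhEREREREREREREREREREiIiIiIiIiIiIiIiIiIiIiIiERERERERERERERERERESIiIiIiIiIiIiIiIiIiIiIiIRERERERERERERERERESIiIiIiIiIiIiIiIiIiIiIiIhEREREREREREREREREREiIiIiIiIiIiIiIiIiIiIiIiERERERERERERERERERERIiIiIiIiIiIiIiIiIiIiIiIRERERERERERERERERERESIiIiIiIiIiIiIiIiIiIiIhEREREREREREREREREREREiIiIiIiIiIiIiIiIiIiIiERERERERERERERERERERESIiIiIiIiIiIiIiIiIiIiIRERERERERERERERERERERIiIiIiIiIiIiIiIiIiIiIhERERERERERERERERERERIiIiIiIiIiIiIiIiIiIiIi"/>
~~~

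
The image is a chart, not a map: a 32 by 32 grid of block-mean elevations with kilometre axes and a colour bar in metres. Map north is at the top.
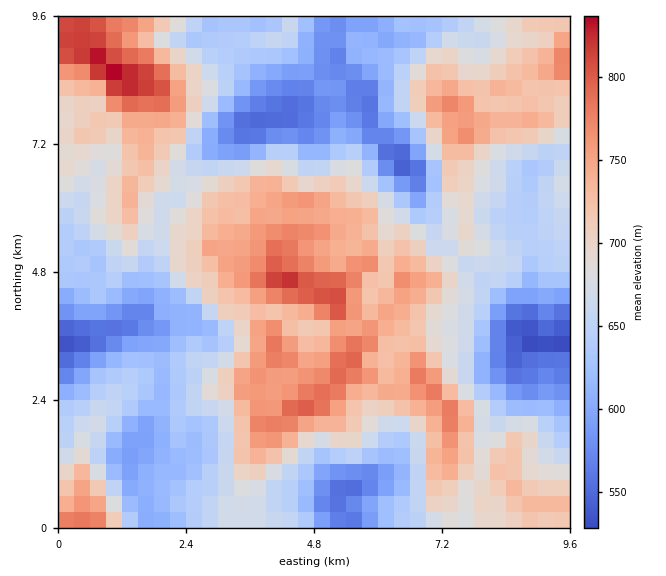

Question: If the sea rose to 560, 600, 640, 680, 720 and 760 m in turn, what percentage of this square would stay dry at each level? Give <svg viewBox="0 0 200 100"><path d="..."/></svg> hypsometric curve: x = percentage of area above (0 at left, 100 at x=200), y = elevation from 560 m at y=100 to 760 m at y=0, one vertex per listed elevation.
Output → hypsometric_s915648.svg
<svg viewBox="0 0 200 100"><path d="M192 100l-21-20-33-20-43-20-38-20-35-20"/></svg>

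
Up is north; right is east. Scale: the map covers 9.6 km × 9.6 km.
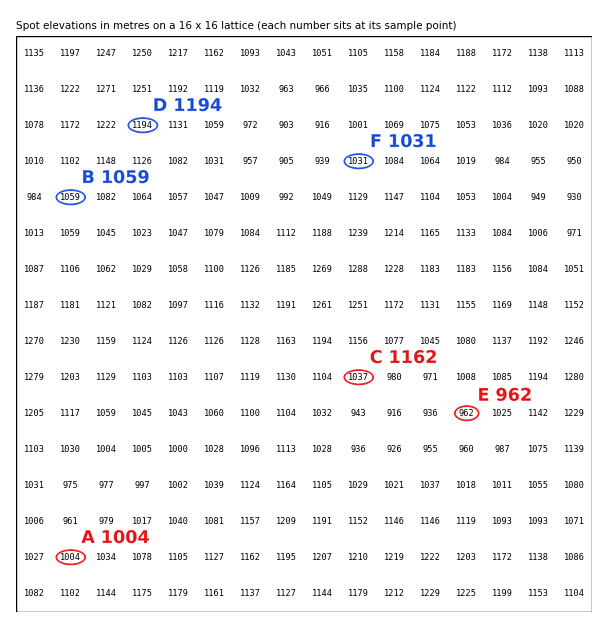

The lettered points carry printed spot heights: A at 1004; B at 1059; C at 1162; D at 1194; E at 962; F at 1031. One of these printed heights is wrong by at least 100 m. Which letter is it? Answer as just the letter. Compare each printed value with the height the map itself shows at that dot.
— C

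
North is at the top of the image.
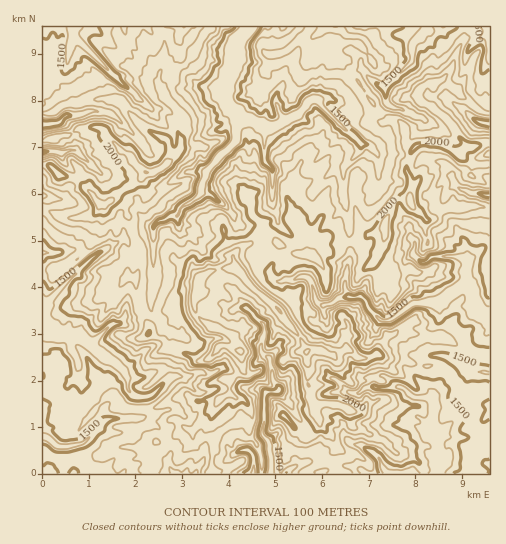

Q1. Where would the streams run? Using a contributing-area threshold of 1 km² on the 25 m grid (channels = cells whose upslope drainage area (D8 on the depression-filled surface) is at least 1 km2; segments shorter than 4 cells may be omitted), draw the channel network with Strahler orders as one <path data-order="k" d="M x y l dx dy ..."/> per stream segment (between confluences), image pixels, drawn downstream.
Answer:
<path data-order="1" d="M382 465l1 4 5 4 26 0"/><path data-order="1" d="M242 450l6 0 3 2 3 5 0 16"/><path data-order="1" d="M134 417l-4 0-1 2-20 0-2 1-24 23-7 1-1 1-4 0-2 2-11 0-11-10-4-1"/><path data-order="1" d="M360 393l7-6 9 0 1 1 17 0 1-1 6 0 4 2 10 9 14 0 4 3 0 23 5 6 0 43"/><path data-order="1" d="M181 377l-9 0-2 1-21 18-13 0-8-7 0-10-4-7-9-9-6-3-7-6-5-2-7-7-9-7-10-2"/><path data-order="1" d="M78 363l-2-6-4-6-1-4 0-11"/><path data-order="1" d="M457 363l8 7 5 2 14 0 1 1 4 0"/><path data-order="2" d="M71 336l-4-3-9 0-1-1-11 0-3-1"/><path data-order="1" d="M179 336l-8-5-6-1-3-4-2-5-9-11 0-16 1-1 0-6 1-1 0-12-1-1 1-4 0-43 5-5 6-1 7-4 6 0 2-3"/><path data-order="1" d="M246 308l18 17 0 11-2 3-1 12 3 5 4 1 2 2 0 7 2 5 0 8 7 9-2 4-10 0-3 2 0 29-2 6 0 5 7 8 1 3-1 5 2 6 0 17"/><path data-order="2" d="M349 297l9 0 1-1 3 1 4 4 2 7 12 11 2 2 7 0 5-3 4-4 16-11 24 0 6-2 7-7 3-3 3 0 6-5 3 0"/><path data-order="2" d="M466 286l6 5 2 13 11 11 4 1 0-1"/><path data-order="1" d="M345 282l0 6 4 9"/><path data-order="1" d="M282 281l2-1 11 0 3-3 9 0 4 4 6 21 2 2 4 1 2-1 5 0 10-7 9 0"/><path data-order="1" d="M414 255l8 7 6-1 4-5 26 0 2 2 7 4-1 18-1 1 0 3 1 2"/><path data-order="1" d="M101 252l-11 7-44 44-1 0-2 5 0 23"/><path data-order="1" d="M178 223l0-7 1-3"/><path data-order="2" d="M179 213l1-4 4-4 8-3 6-5 3-5"/><path data-order="2" d="M201 192l0-7 5-9 0-5 10-10 0-1 19-18 1-2 0-13 3-5 0-4-4-5"/><path data-order="1" d="M272 186l0-16-8-9 0-28-1-1 0-7"/><path data-order="1" d="M344 186l0-17 16-18 1-2 0-6"/><path data-order="1" d="M452 177l2 7 4 4 5 2 2 0 7 3 9 0 1 2 7 1"/><path data-order="1" d="M379 176l0-20-11-12-6 0-1-1"/><path data-order="1" d="M88 162l-13-12-7 0-3 3-6 0-1-2-15 0 0 2"/><path data-order="2" d="M361 143l-9-9-6-4-26-25-1-4-3-2-5 1-14 15-5 1-4 4-6 2"/><path data-order="2" d="M263 125l-12-4-3-2-8 0-5-6"/><path data-order="2" d="M282 122l-3 3-2 0-3 2-4 0-7-2"/><path data-order="1" d="M482 122l3 1 4 0"/><path data-order="1" d="M116 118l-2-3-8-3-16-1-11 4-12 0-9 8-15 2"/><path data-order="3" d="M235 113l-7-7-2-5-1-3 0-12 4-10 3-11 4-7 0-16 13-14 0-1"/><path data-order="1" d="M279 112l4 6 0 3-1 1"/><path data-order="1" d="M402 109l-2-1-5 0-5-2-4-5 0-14 26-27 0-16 14-15 0-2"/><path data-order="1" d="M134 93l-5-5-6-3-45-46-5-2-1-10"/>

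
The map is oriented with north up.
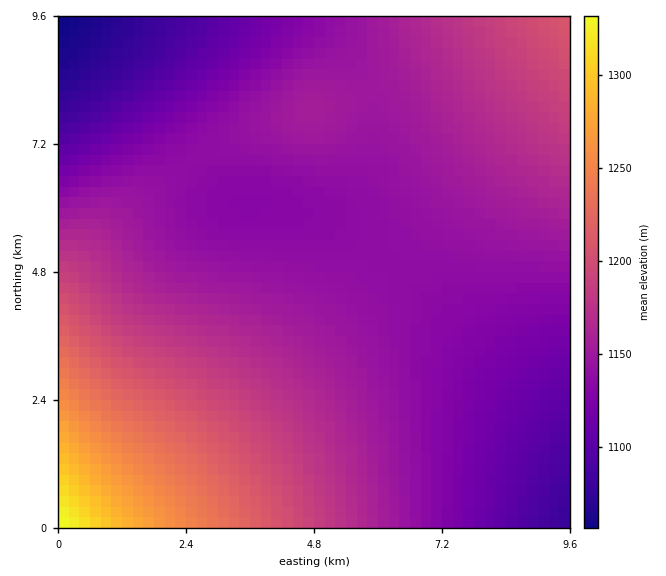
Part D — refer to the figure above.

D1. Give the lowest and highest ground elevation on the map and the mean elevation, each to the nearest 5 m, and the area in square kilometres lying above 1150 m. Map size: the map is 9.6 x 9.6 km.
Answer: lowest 1055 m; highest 1340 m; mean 1155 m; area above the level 41.4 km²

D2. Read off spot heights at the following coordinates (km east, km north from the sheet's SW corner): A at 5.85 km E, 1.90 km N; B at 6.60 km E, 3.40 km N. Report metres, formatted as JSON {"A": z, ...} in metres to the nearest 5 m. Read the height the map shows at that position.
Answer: {"A": 1155, "B": 1140}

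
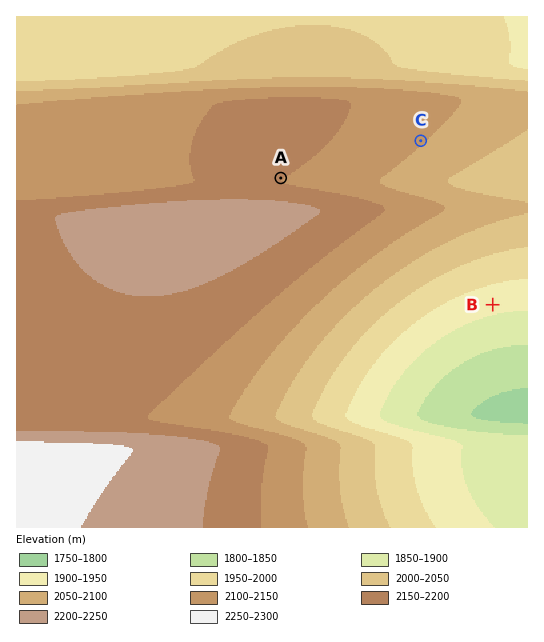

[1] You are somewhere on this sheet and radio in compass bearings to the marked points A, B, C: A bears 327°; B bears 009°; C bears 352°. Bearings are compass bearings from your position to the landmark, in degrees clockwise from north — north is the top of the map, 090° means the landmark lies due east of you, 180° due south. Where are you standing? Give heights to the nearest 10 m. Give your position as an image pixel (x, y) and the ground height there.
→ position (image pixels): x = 467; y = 465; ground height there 1900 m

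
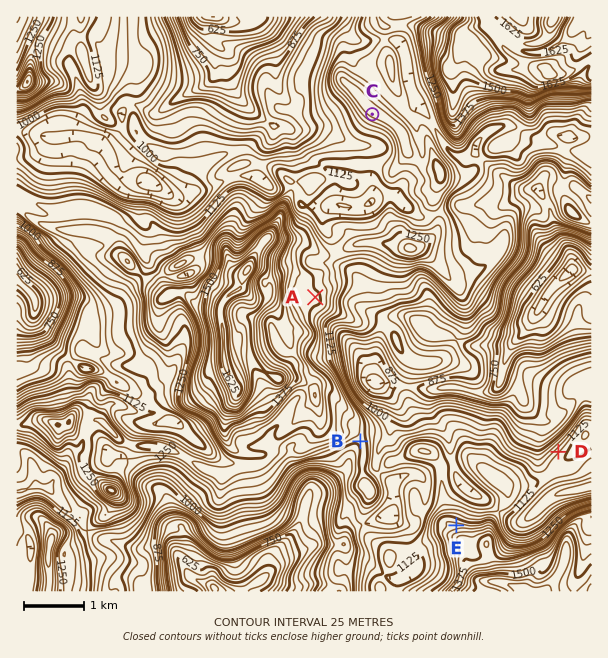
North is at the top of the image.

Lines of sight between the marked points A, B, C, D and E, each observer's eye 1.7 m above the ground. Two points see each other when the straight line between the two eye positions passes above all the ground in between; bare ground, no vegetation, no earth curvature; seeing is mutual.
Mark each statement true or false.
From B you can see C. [false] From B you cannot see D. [true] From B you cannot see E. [false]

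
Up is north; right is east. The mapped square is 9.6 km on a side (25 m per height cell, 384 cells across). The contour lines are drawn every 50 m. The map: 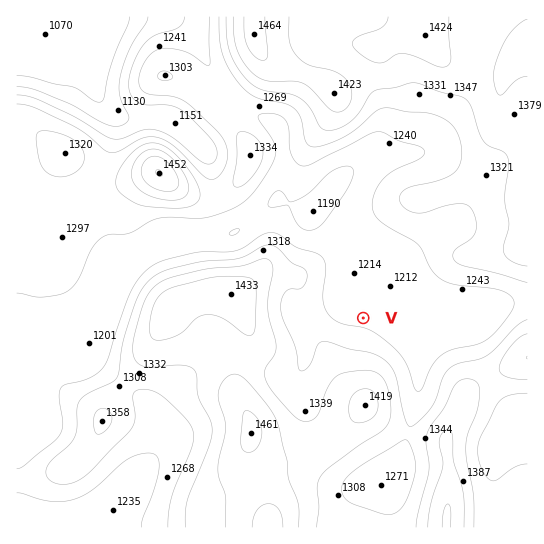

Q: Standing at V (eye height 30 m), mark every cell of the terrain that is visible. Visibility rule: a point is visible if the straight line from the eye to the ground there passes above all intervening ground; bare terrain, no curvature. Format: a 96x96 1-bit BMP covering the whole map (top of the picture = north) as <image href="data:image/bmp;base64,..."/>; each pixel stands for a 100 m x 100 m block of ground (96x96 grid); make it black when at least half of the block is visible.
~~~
<image width="96" height="96" href="data:image/bmp;base64,Qk2+BAAAAAAAAD4AAAAoAAAAYAAAAGAAAAABAAEAAAAAAIAEAAATCwAAEwsAAAIAAAAAAAAA////AAAAAAAAAAAAAAAAAAAAAAAAAAAAAAAAAAAAAAAAAAAAAAAAAAAAAAAAAAAAAAAAAAAAAAAAAAAAAAAAAAAAAAAAAAAAAAAAAAAAAAAAAAAAAAAAAAAAAAAAAAAAAAAAAAAAQAAAAAAAAAAAAAAAwAAAAAAAAAAAAAAAwAAAAAAAAAAAAAAAgAAAAAAAAAAAAAAAgAAAAAAAAAAAAAABAAAAAAAAAAAAAAAAAAAAAAAAAAAAAAACAAAAAAAAAAAAAAADAAAAAAAAAAAAAAADAAAAAAAAAAIAAAAHgAAAAAAAAAcAAAAHgAAAAAAAAAcAAAAHwAAAAAAAAA8AAAAHwAAAAAAAAA8AAAAH4AAAAAAAAB8AAAAH4AAAAAAAAB4AAAAH4AAAAAAAAD4AAAAH8AAAAAAAAD4AAAAH8AAAAAAAAHwAAeAH8AAAAAAAAHwAA/AP+AAAAAAAAHwAB/gP/AAAAAAAAD4AB/wP//gAAAAAAB8AD/wf//wAAAAAAAPAD/4///4AAAAAAAPgH/9///8AAAAAAAPgH/////8AAAAAAAPgP/////8AAAAAAAfgf/////8AAAAAAAfgf/////8AAAAAAAfg//////8AAAAAAA/B//////8AAAAAAA/D//////8AAAAAAB/D//////8AAAAAAB/D//////8AAAAAAB/H//////8AAAAAAB/H//////8AAAAAAB/H//////8AAAAAAA/n//////8AAAAAAAfn//////8AAAAAAAfj//////8AAAAAAAPD//////8AAAAAAAHB//////8AAAAAAACAf/////8AAAAAAAAAP///8/8AAAAAAAAAH///wf4AAAAAAAAAD///gPwAAAAAAAAAB///APwAAAAAAAAAA///gPwAAAAAAAAAA///wPwAAAAAAAAAAf////4AAAAAAAAAAf////4AAAAAAAAAAP////8AAAAAAAAAAH////8AAAAAAAAAAB/j//8AAAAAAAAAAAAAf/4AAAAAAAAGAAAAD/4AAAAeADgfgAAAB/4AAAAeAD4/wAAAB/4AAAAcAD//4AAAA/wAAAAMAB//+AAAA/wAAAAIAB///gAAA/wAAAAAAA///wAAA/4AAAAAAA/v/4AAA/4AAAAAAAfH/8AAA/wAAAAAAAOD/+AAA/wAAAAAAAAB//AAA/gAAAAAAAAB//gAA/gAAAAAAAAA//wAB/AAAAAAAAAA//8AB+AAAAAAAAMB//+AB+AAAAAAAAfD///AB+AAAAAAAA/////gB8AAAAAAAB/////4B8AAAAAAAD//wP///8AAAAAAAH//gH///8AAAAAAAH/+AH///8AAAAAAAP/8AH///8AAAAAAAP/4AH//8AAAAAAAAP/gAH//wAAAAAAAAH+AAP//AAAAAAAAAB4AAPP+AAAAAAAAAAQAAAH+AAAAAAAAAAAAAAD8AAAAAAAAAAAAAABwAAAAAAAAAAAAAAAAAAAAAAAAAAAAAAAAAAAAAAAAAAAAAAAAAAAAAAAAAAAAAAAAAAA="/>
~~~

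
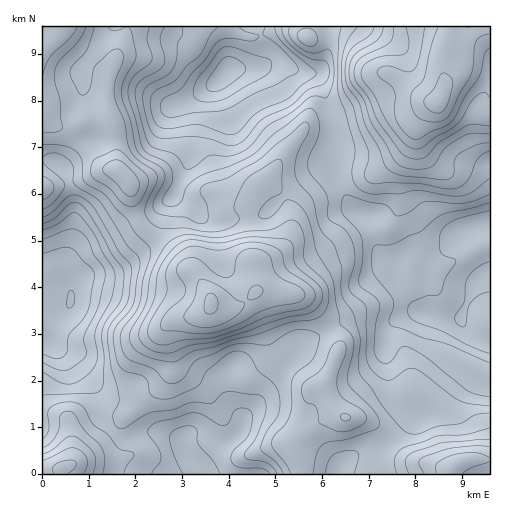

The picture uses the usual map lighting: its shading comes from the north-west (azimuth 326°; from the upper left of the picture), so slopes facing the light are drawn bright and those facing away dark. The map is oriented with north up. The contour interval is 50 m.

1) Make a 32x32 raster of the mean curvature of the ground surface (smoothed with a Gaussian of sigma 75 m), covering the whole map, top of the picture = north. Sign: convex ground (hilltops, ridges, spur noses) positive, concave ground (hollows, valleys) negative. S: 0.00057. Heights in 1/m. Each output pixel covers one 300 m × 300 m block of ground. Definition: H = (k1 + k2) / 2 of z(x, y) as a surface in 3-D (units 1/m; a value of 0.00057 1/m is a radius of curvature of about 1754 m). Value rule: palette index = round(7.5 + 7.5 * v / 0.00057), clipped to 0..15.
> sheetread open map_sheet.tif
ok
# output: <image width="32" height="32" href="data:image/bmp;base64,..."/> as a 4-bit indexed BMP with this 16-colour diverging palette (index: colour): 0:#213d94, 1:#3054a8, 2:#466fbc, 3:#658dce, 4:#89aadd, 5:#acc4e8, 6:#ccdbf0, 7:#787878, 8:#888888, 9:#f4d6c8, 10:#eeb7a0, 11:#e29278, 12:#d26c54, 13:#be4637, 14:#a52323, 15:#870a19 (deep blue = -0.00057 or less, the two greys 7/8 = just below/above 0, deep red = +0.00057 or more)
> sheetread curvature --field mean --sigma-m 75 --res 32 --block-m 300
<image width="32" height="32" href="data:image/bmp;base64,Qk12AgAAAAAAAHYAAAAoAAAAIAAAACAAAAABAAQAAAAAAAACAAATCwAAEwsAABAAAAAAAAAAlD0hAKhUMAC8b0YAzo1lAN2qiQDoxKwA8NvMAHh4eACIiIgAyNb0AKC37gB4kuIAVGzSADdGvgAjI6UAGQqHAO/6ZoeYU3qkPMlEiGjL77t8+4a7tSiJ/c2nQ0ZZ263/KbdlZmJZZCnsqGdEdjWFVlqjSYQ0JJgViKmP7KczQ0e/1Xm5ilemI2WlrupVZoiad4Zniqp6hnRlx7ZmWJqoQ5VWWFScmHm3dtzUaGm6hUaEZWt0anVTaJZm2VU4uVasIlFcqJgzQCeXRM9yGKeMxjaWnc3peIMlVTSPxCuYpyJ3Z62++9/9pkEVSIY3ZlNKdSRmWczO3OqpqYmadiJkanY1Y0eFTfecvv+keqd4qFiGRXR6pl2Vm6zspBRlp5dGllIzR875JImFVXpzZpapVFVnemNs6prvyEV5skWHerhlQ3uYWOyJ3Jqme6OGaGWLZDSZvIZgADJKxlt12nhCNLUGl6ZWUYdkKsZEAmmIdTLGBVr2AHeZmFiZlDZIU0m5+Yp7/XKeuauZeGO+hja9qWBe/+71J3i8yUU0u4q7y5gAWq90d0Z1aNxUVWZ7umVkeJUqYFmapEattlRUWdkzVqulf6M3qVJJmvtDaIv6lkiniM+UA3mHV5f9JFq8mvpbp0XKYwNVeqZCnSUptq76BYZWuSJHYAWahGk5rYeYzWNzV51XqnQCM1cQCv/aR7vWgzeOrNmrIDYwJgr+xznIt7tkfJh1vUSpBf8XlmRI2ZeMtUeXVZmcyG/+KGNndsl6"/>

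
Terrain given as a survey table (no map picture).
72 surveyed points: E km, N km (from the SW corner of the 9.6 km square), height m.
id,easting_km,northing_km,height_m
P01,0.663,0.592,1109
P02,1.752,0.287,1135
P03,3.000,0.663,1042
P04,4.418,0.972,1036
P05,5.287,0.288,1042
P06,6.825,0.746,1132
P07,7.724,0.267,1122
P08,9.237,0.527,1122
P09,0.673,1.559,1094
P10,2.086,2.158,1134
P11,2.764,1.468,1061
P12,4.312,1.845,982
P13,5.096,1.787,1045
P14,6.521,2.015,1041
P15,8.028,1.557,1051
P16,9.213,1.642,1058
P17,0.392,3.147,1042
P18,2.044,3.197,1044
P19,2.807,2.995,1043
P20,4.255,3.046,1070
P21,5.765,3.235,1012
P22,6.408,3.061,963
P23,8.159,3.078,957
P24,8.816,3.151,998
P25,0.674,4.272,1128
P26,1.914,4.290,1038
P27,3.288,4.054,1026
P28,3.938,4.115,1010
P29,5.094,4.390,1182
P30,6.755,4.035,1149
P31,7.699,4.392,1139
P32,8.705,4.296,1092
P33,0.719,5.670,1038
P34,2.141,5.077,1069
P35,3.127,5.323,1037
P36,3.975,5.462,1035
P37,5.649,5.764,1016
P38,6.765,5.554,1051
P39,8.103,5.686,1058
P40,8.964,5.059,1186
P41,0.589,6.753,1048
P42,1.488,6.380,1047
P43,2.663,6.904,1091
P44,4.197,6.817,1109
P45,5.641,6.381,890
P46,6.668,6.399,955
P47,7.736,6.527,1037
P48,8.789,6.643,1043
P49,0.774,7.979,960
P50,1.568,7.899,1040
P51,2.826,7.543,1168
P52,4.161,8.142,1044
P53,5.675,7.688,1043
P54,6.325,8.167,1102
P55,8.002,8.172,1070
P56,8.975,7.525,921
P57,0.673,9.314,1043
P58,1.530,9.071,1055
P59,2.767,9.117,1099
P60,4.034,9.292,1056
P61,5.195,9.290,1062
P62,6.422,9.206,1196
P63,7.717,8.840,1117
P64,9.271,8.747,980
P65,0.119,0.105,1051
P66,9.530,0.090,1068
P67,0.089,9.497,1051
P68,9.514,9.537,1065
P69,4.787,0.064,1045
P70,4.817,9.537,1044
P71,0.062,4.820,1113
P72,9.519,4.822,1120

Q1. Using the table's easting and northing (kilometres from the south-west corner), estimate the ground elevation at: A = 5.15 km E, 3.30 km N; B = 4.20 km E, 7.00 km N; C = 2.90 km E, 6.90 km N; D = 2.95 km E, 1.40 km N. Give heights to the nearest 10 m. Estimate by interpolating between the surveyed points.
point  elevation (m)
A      1070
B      1100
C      1090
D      1050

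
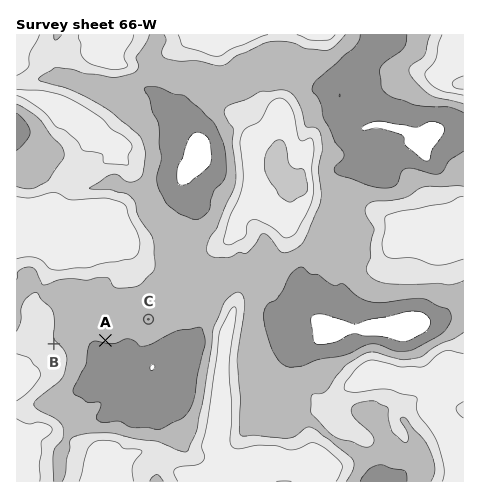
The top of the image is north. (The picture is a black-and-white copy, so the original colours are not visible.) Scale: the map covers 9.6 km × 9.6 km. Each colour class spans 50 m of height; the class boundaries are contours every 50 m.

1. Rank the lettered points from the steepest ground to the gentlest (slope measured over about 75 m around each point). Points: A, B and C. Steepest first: A B C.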